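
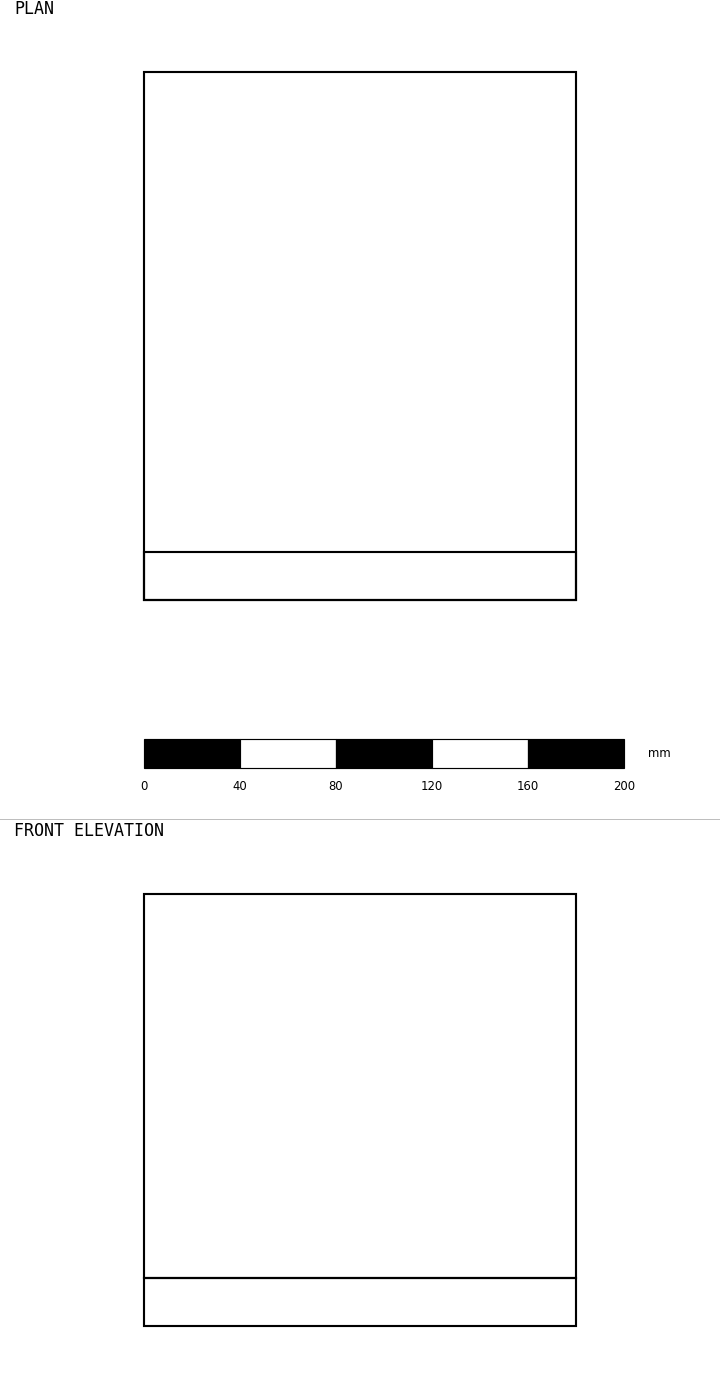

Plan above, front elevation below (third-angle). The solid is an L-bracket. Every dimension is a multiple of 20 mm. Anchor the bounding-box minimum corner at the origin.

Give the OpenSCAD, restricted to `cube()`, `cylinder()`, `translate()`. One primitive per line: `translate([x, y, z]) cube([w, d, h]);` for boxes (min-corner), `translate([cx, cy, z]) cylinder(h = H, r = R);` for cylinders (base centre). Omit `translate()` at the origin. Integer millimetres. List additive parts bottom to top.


cube([180, 220, 20]);
translate([0, 0, 20]) cube([180, 20, 160]);


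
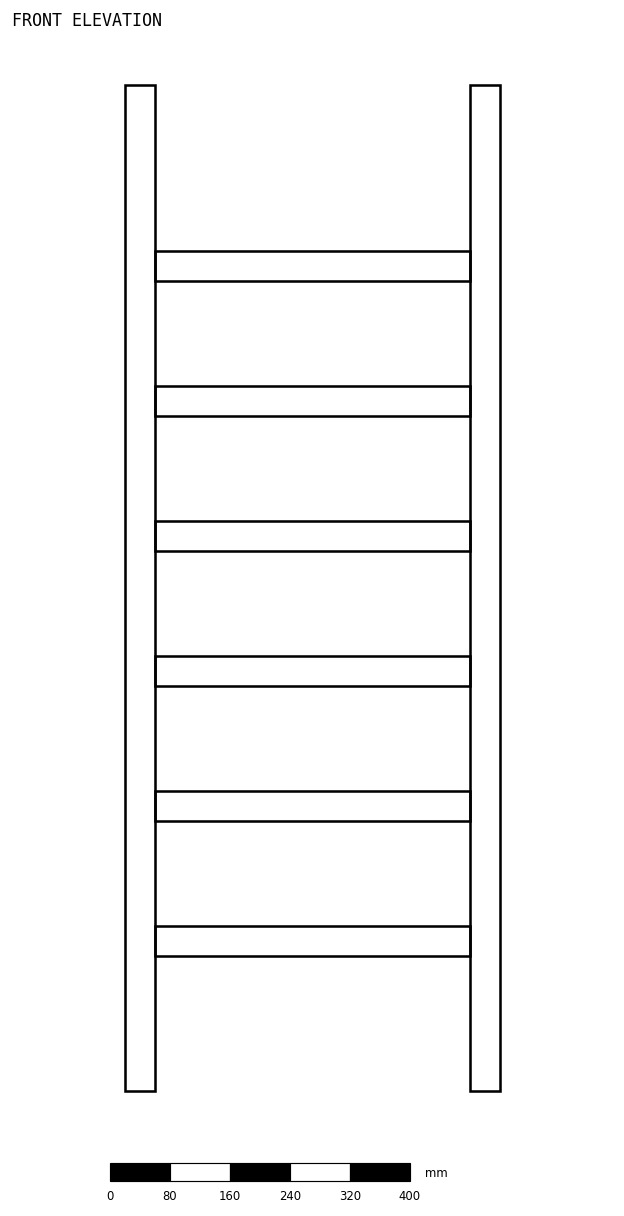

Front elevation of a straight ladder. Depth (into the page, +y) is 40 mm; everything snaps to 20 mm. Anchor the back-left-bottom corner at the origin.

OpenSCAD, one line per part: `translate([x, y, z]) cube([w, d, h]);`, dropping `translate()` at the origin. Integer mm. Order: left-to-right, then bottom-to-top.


cube([40, 40, 1340]);
translate([40, 0, 180]) cube([420, 40, 40]);
translate([40, 0, 360]) cube([420, 40, 40]);
translate([40, 0, 540]) cube([420, 40, 40]);
translate([40, 0, 720]) cube([420, 40, 40]);
translate([40, 0, 900]) cube([420, 40, 40]);
translate([40, 0, 1080]) cube([420, 40, 40]);
translate([460, 0, 0]) cube([40, 40, 1340]);


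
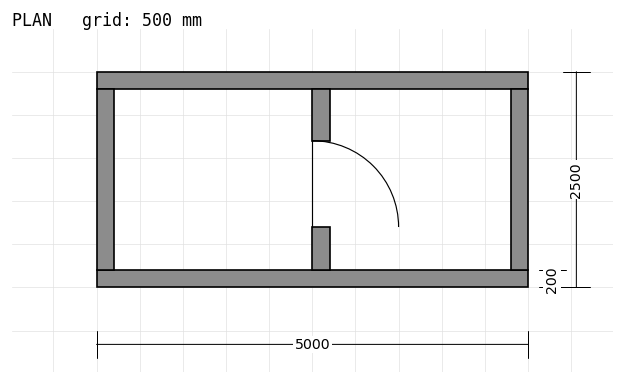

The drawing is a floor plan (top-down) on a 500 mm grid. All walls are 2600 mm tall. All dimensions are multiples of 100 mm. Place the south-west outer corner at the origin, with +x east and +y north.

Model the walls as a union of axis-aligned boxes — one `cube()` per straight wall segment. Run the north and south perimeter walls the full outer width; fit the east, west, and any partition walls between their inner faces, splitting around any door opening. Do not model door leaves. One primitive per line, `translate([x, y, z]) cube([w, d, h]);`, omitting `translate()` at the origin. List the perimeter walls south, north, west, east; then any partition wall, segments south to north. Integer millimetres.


cube([5000, 200, 2600]);
translate([0, 2300, 0]) cube([5000, 200, 2600]);
translate([0, 200, 0]) cube([200, 2100, 2600]);
translate([4800, 200, 0]) cube([200, 2100, 2600]);
translate([2500, 200, 0]) cube([200, 500, 2600]);
translate([2500, 1700, 0]) cube([200, 600, 2600]);


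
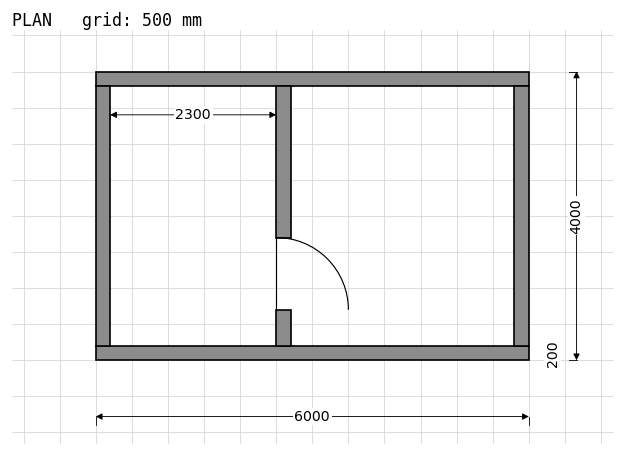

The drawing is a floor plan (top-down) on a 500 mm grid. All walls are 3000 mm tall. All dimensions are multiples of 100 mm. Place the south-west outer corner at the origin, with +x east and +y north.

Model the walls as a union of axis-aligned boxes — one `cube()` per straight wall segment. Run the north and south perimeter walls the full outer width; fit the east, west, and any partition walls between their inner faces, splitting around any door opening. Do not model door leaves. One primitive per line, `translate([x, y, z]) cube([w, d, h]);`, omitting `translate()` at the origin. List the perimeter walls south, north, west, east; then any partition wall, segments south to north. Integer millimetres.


cube([6000, 200, 3000]);
translate([0, 3800, 0]) cube([6000, 200, 3000]);
translate([0, 200, 0]) cube([200, 3600, 3000]);
translate([5800, 200, 0]) cube([200, 3600, 3000]);
translate([2500, 200, 0]) cube([200, 500, 3000]);
translate([2500, 1700, 0]) cube([200, 2100, 3000]);


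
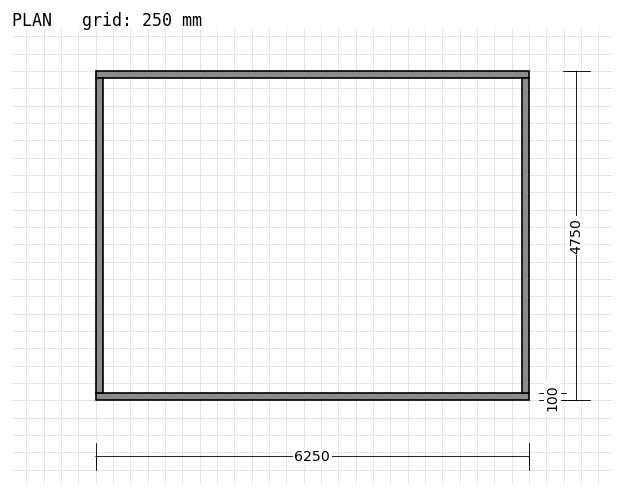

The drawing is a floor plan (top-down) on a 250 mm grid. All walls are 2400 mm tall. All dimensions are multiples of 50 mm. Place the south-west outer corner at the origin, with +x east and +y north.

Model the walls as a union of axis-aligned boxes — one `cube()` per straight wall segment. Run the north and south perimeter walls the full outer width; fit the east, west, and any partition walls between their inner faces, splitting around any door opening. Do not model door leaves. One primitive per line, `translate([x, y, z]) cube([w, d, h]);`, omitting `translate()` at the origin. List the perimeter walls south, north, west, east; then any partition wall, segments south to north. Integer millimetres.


cube([6250, 100, 2400]);
translate([0, 4650, 0]) cube([6250, 100, 2400]);
translate([0, 100, 0]) cube([100, 4550, 2400]);
translate([6150, 100, 0]) cube([100, 4550, 2400]);


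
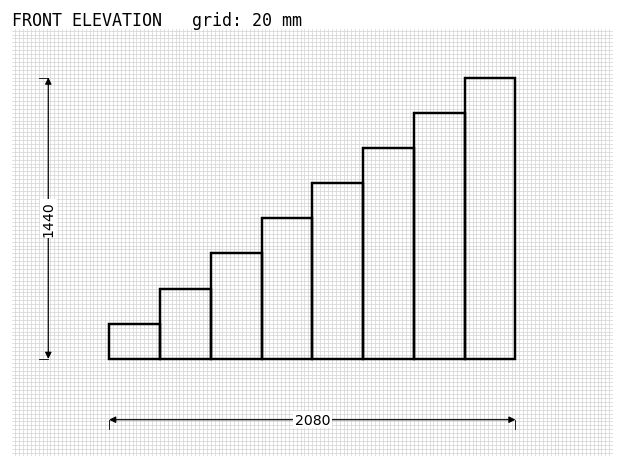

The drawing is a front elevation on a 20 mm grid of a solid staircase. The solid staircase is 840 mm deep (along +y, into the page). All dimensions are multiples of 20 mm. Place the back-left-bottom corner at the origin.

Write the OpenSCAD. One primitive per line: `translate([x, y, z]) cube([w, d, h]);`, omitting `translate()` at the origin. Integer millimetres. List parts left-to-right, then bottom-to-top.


cube([260, 840, 180]);
translate([260, 0, 0]) cube([260, 840, 360]);
translate([520, 0, 0]) cube([260, 840, 540]);
translate([780, 0, 0]) cube([260, 840, 720]);
translate([1040, 0, 0]) cube([260, 840, 900]);
translate([1300, 0, 0]) cube([260, 840, 1080]);
translate([1560, 0, 0]) cube([260, 840, 1260]);
translate([1820, 0, 0]) cube([260, 840, 1440]);


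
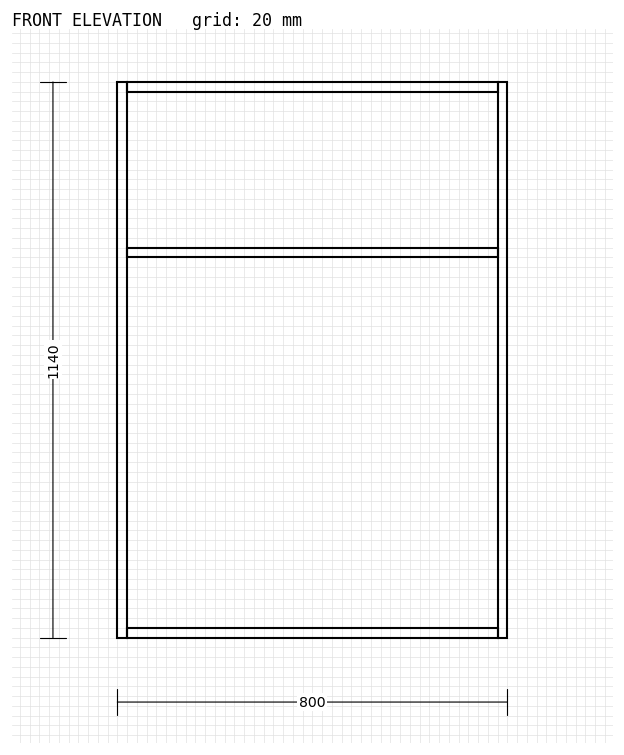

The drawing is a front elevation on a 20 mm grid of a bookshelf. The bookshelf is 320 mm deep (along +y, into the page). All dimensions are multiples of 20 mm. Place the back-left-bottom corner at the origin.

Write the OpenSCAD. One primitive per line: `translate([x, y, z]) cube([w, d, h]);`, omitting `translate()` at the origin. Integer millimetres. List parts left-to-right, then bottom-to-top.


cube([20, 320, 1140]);
translate([20, 0, 0]) cube([760, 320, 20]);
translate([20, 0, 780]) cube([760, 320, 20]);
translate([20, 0, 1120]) cube([760, 320, 20]);
translate([780, 0, 0]) cube([20, 320, 1140]);


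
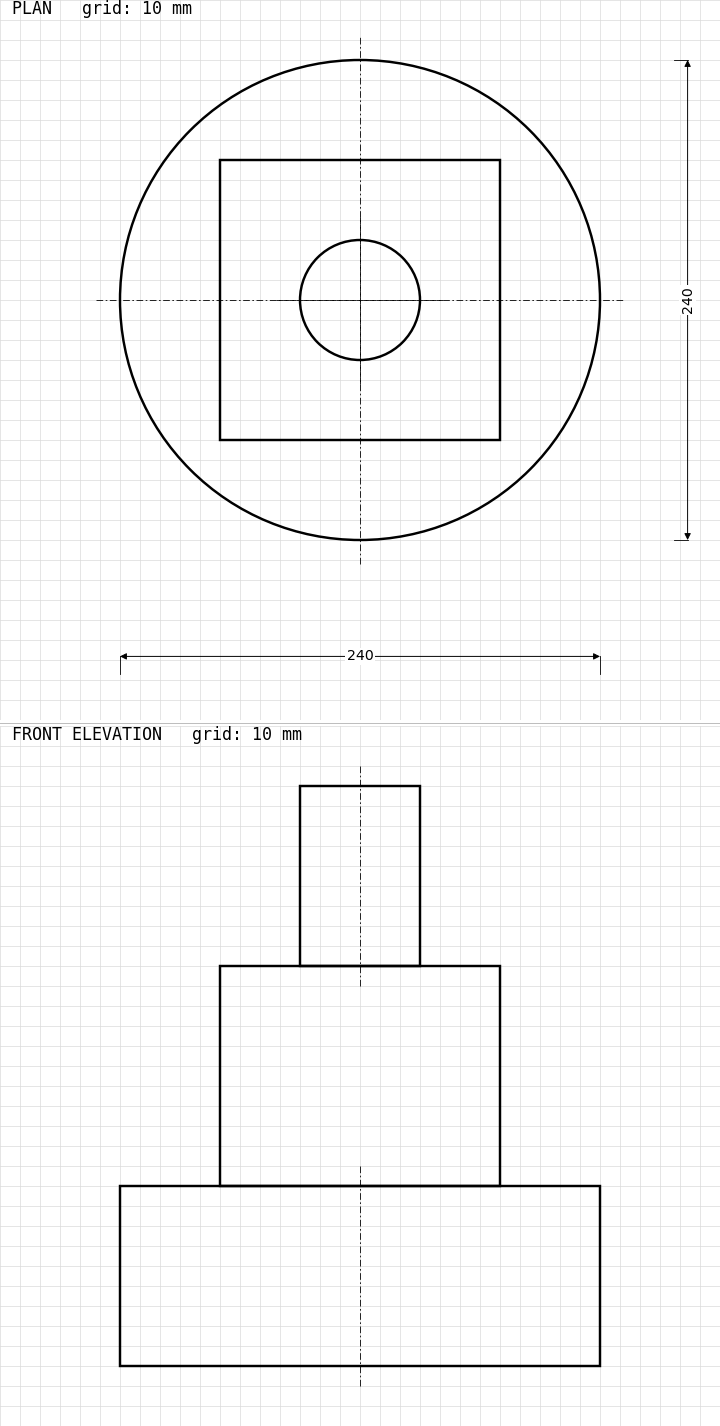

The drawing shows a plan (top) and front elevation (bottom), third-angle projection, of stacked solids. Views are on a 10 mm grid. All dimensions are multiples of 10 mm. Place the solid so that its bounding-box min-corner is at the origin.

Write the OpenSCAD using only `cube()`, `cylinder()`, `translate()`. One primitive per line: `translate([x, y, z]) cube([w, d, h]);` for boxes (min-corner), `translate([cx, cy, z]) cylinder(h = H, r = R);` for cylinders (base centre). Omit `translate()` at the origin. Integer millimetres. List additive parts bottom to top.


translate([120, 120, 0]) cylinder(h = 90, r = 120);
translate([50, 50, 90]) cube([140, 140, 110]);
translate([120, 120, 200]) cylinder(h = 90, r = 30);


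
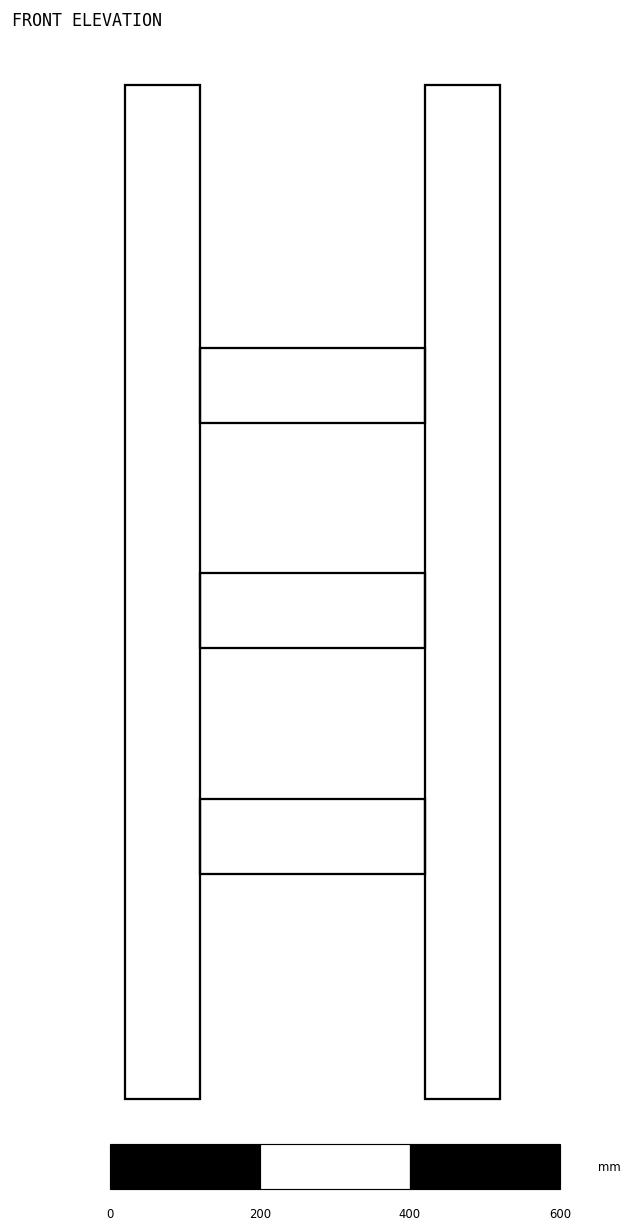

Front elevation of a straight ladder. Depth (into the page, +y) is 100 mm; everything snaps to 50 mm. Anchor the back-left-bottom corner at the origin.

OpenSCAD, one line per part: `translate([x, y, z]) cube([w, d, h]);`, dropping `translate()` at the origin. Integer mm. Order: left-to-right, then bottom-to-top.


cube([100, 100, 1350]);
translate([100, 0, 300]) cube([300, 100, 100]);
translate([100, 0, 600]) cube([300, 100, 100]);
translate([100, 0, 900]) cube([300, 100, 100]);
translate([400, 0, 0]) cube([100, 100, 1350]);


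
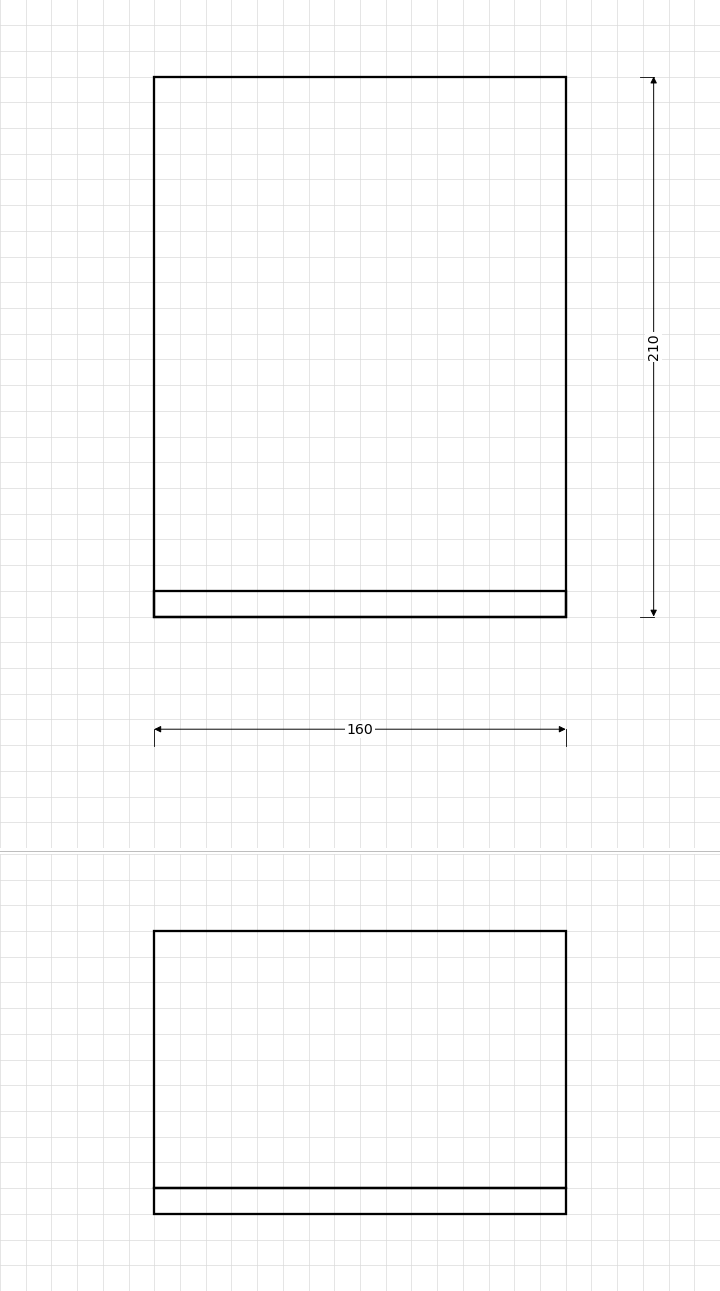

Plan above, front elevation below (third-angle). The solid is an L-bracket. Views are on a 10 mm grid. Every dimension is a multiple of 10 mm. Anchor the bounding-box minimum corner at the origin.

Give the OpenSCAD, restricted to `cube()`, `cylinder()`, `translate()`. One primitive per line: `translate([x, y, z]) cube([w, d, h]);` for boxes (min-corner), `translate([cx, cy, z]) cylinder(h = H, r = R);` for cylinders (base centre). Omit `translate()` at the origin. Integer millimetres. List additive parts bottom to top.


cube([160, 210, 10]);
translate([0, 0, 10]) cube([160, 10, 100]);


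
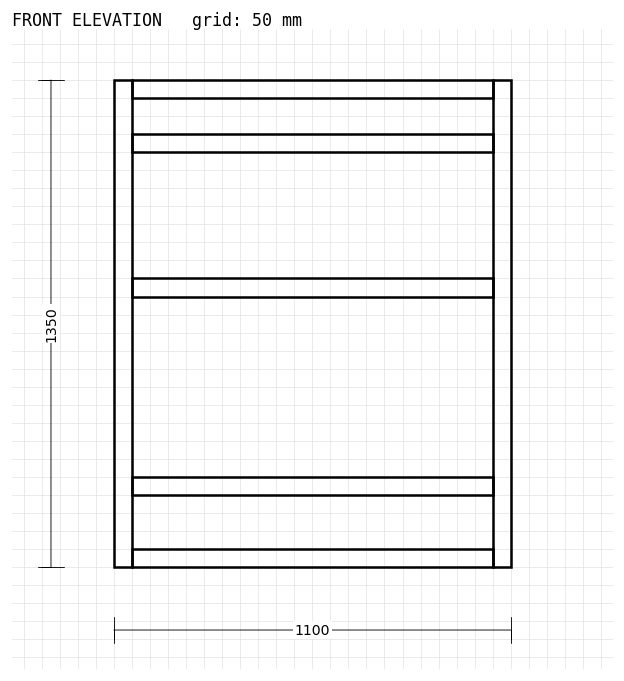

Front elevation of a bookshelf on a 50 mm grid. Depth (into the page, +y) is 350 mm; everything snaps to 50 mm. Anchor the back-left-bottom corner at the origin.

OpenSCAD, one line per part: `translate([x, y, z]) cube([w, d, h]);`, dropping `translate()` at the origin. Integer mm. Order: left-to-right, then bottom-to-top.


cube([50, 350, 1350]);
translate([50, 0, 0]) cube([1000, 350, 50]);
translate([50, 0, 200]) cube([1000, 350, 50]);
translate([50, 0, 750]) cube([1000, 350, 50]);
translate([50, 0, 1150]) cube([1000, 350, 50]);
translate([50, 0, 1300]) cube([1000, 350, 50]);
translate([1050, 0, 0]) cube([50, 350, 1350]);


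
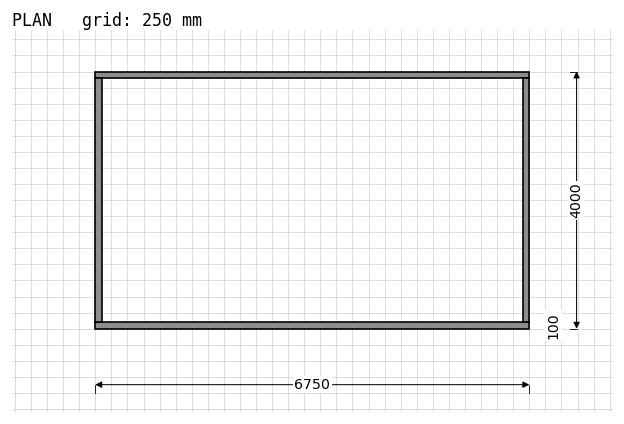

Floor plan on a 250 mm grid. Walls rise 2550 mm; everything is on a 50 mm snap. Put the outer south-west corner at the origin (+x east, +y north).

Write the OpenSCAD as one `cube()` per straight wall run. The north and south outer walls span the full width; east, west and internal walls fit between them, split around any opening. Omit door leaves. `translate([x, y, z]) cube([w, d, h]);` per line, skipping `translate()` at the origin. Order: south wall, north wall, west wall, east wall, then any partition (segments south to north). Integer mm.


cube([6750, 100, 2550]);
translate([0, 3900, 0]) cube([6750, 100, 2550]);
translate([0, 100, 0]) cube([100, 3800, 2550]);
translate([6650, 100, 0]) cube([100, 3800, 2550]);


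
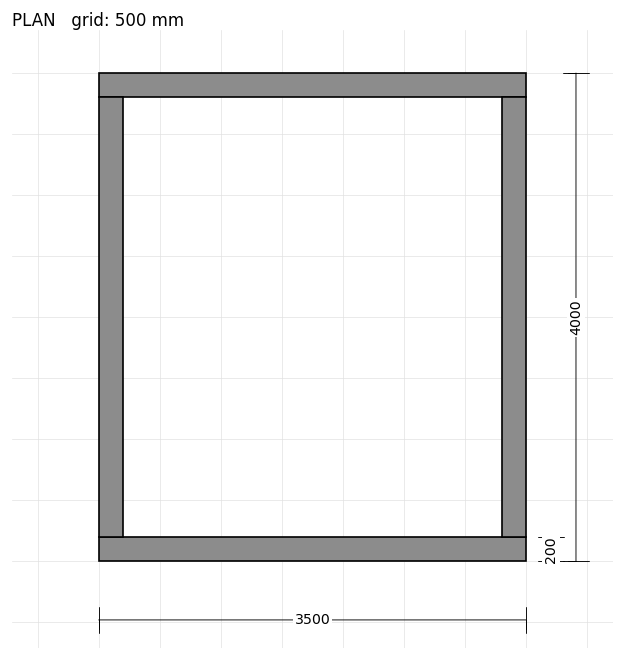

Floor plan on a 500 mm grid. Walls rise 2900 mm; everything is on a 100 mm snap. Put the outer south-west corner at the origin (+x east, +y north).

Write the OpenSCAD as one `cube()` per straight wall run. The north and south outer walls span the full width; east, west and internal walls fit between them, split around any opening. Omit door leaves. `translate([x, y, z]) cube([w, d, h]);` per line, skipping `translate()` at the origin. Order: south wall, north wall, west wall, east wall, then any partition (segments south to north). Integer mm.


cube([3500, 200, 2900]);
translate([0, 3800, 0]) cube([3500, 200, 2900]);
translate([0, 200, 0]) cube([200, 3600, 2900]);
translate([3300, 200, 0]) cube([200, 3600, 2900]);


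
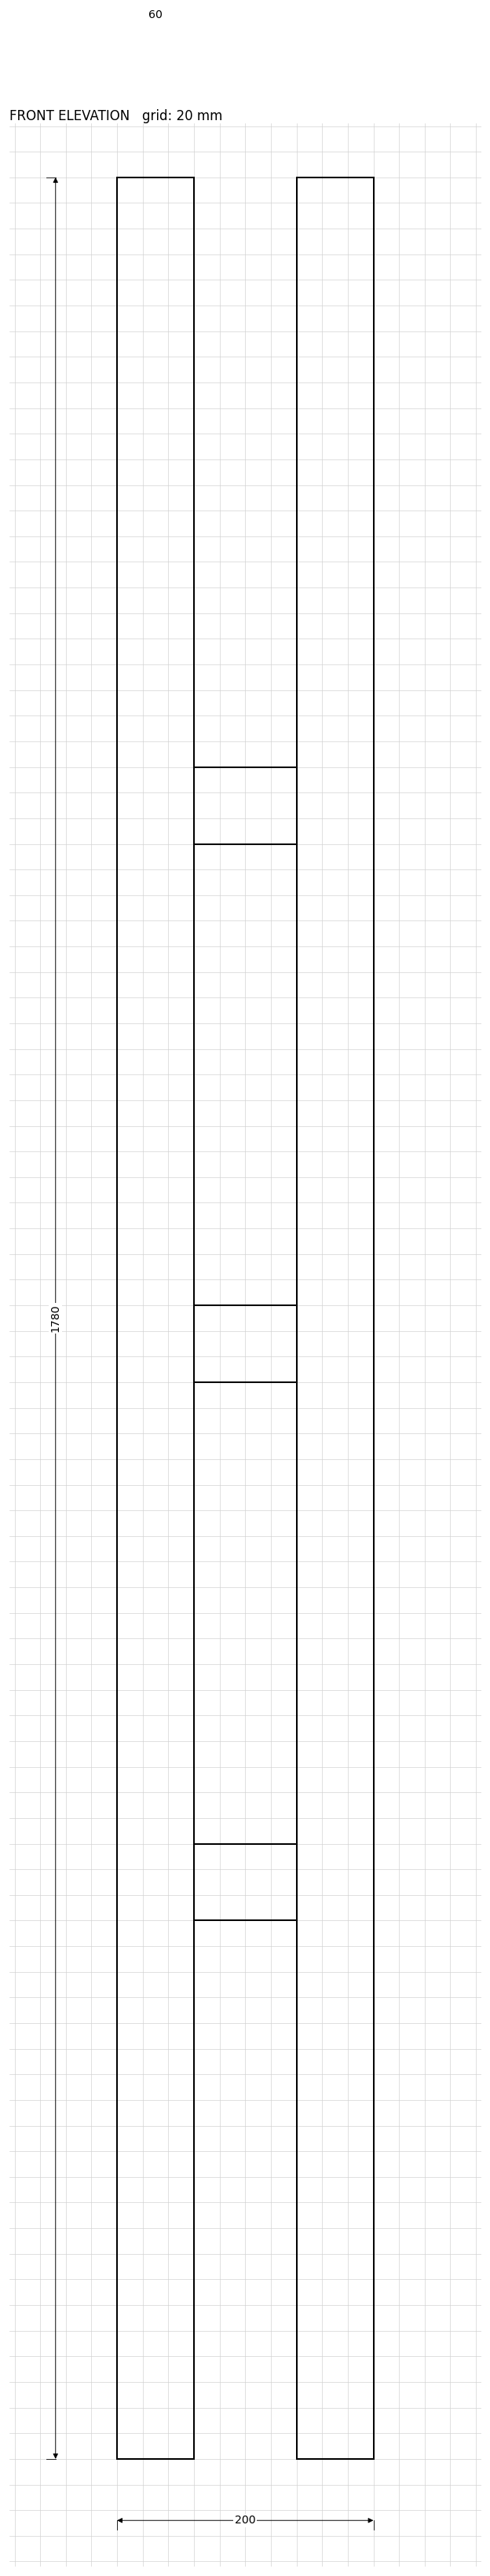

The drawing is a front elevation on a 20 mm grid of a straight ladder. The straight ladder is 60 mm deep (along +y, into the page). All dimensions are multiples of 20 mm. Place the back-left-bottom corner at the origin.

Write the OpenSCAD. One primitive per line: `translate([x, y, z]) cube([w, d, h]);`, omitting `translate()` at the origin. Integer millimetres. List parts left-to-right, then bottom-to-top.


cube([60, 60, 1780]);
translate([60, 0, 420]) cube([80, 60, 60]);
translate([60, 0, 840]) cube([80, 60, 60]);
translate([60, 0, 1260]) cube([80, 60, 60]);
translate([140, 0, 0]) cube([60, 60, 1780]);


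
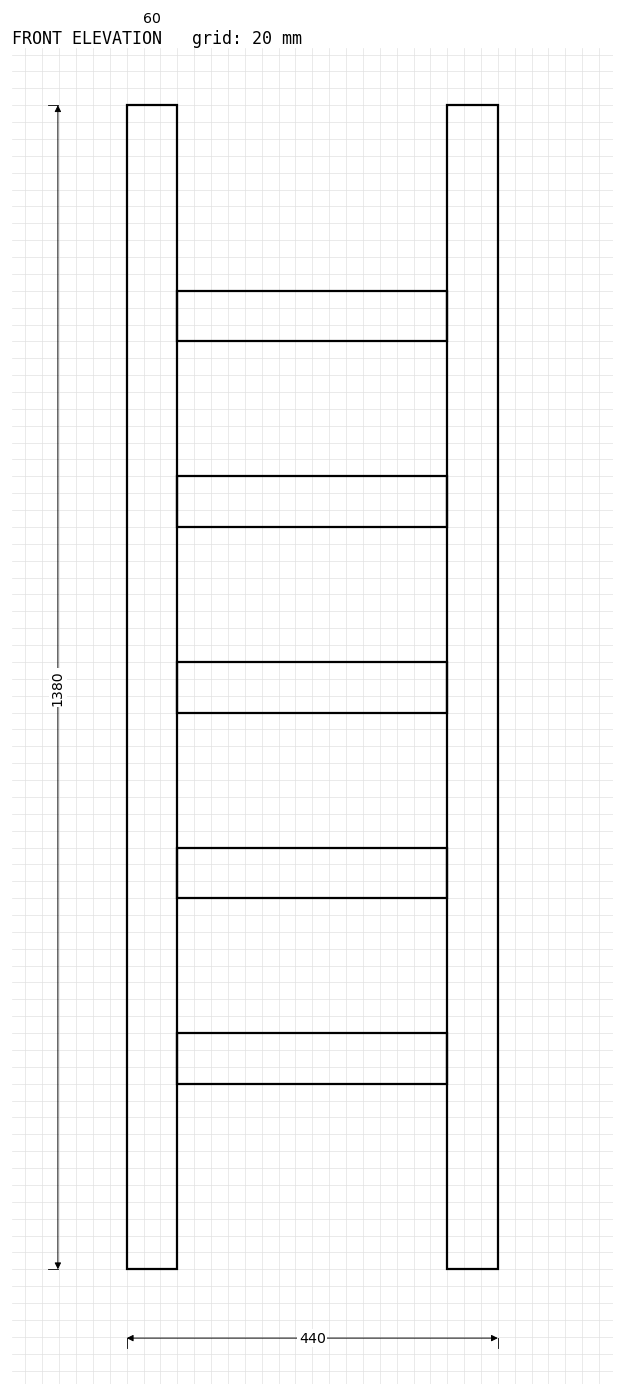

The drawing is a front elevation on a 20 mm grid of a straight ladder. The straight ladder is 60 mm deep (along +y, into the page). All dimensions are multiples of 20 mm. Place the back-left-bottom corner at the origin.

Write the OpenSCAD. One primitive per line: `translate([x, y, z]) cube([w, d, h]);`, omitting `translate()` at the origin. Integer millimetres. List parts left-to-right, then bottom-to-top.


cube([60, 60, 1380]);
translate([60, 0, 220]) cube([320, 60, 60]);
translate([60, 0, 440]) cube([320, 60, 60]);
translate([60, 0, 660]) cube([320, 60, 60]);
translate([60, 0, 880]) cube([320, 60, 60]);
translate([60, 0, 1100]) cube([320, 60, 60]);
translate([380, 0, 0]) cube([60, 60, 1380]);


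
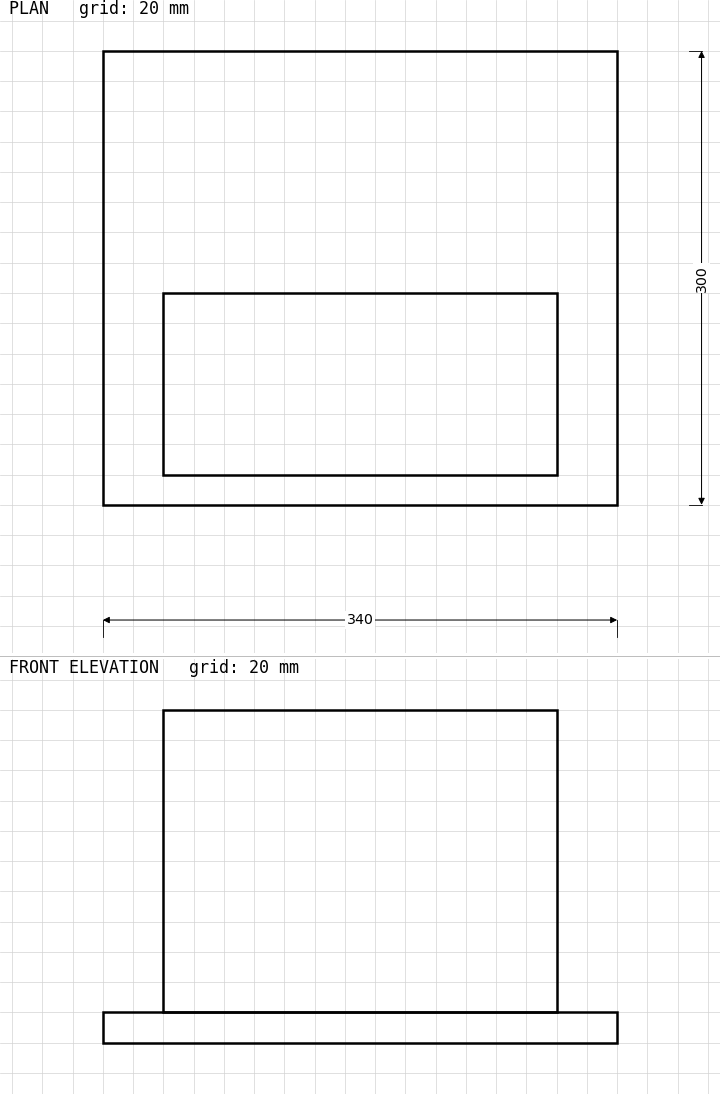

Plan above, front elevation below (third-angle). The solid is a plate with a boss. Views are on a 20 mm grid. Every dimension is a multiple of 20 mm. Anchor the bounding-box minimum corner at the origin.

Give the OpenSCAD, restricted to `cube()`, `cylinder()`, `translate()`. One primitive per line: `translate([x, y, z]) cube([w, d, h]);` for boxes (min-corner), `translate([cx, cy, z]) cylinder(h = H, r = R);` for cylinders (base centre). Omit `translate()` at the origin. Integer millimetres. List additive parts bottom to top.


cube([340, 300, 20]);
translate([40, 20, 20]) cube([260, 120, 200]);


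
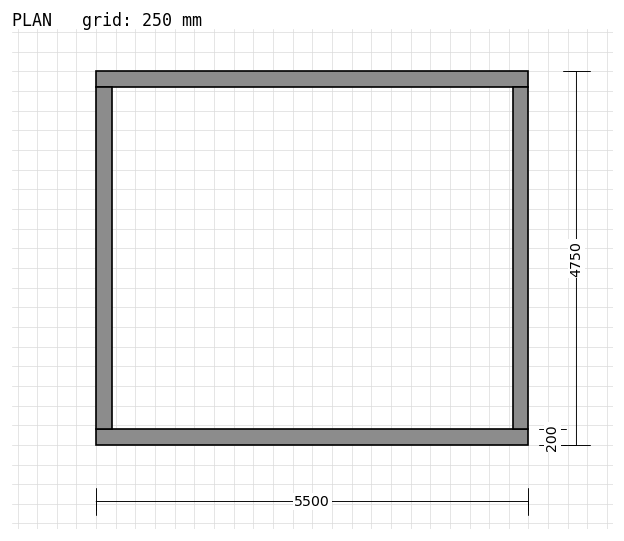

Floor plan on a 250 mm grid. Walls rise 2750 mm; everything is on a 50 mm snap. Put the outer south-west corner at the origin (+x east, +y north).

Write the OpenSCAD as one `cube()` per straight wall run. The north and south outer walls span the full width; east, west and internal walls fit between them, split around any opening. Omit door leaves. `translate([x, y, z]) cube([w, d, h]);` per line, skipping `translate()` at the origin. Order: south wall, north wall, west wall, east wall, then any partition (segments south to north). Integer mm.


cube([5500, 200, 2750]);
translate([0, 4550, 0]) cube([5500, 200, 2750]);
translate([0, 200, 0]) cube([200, 4350, 2750]);
translate([5300, 200, 0]) cube([200, 4350, 2750]);


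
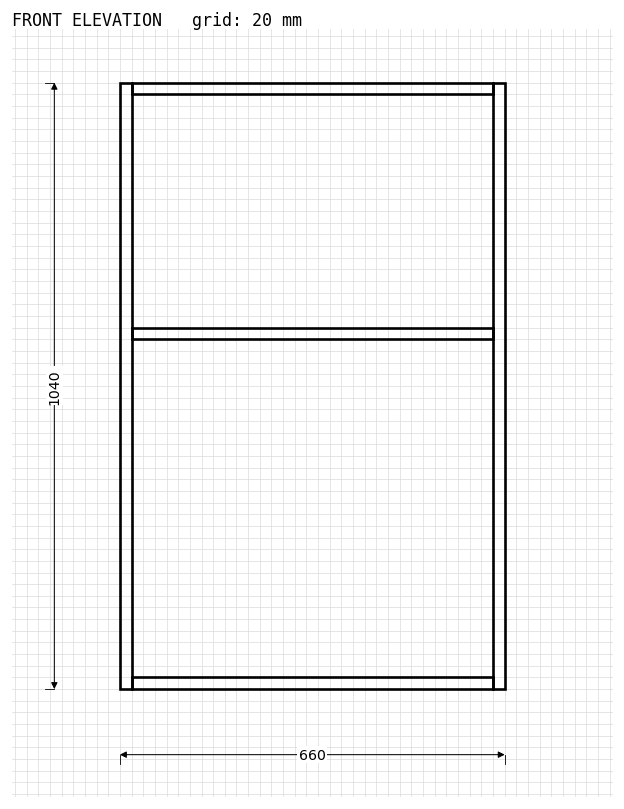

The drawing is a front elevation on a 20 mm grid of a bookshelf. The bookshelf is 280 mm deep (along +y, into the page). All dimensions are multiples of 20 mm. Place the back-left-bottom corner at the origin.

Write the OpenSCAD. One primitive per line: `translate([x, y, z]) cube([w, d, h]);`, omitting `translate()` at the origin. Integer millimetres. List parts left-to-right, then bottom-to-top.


cube([20, 280, 1040]);
translate([20, 0, 0]) cube([620, 280, 20]);
translate([20, 0, 600]) cube([620, 280, 20]);
translate([20, 0, 1020]) cube([620, 280, 20]);
translate([640, 0, 0]) cube([20, 280, 1040]);


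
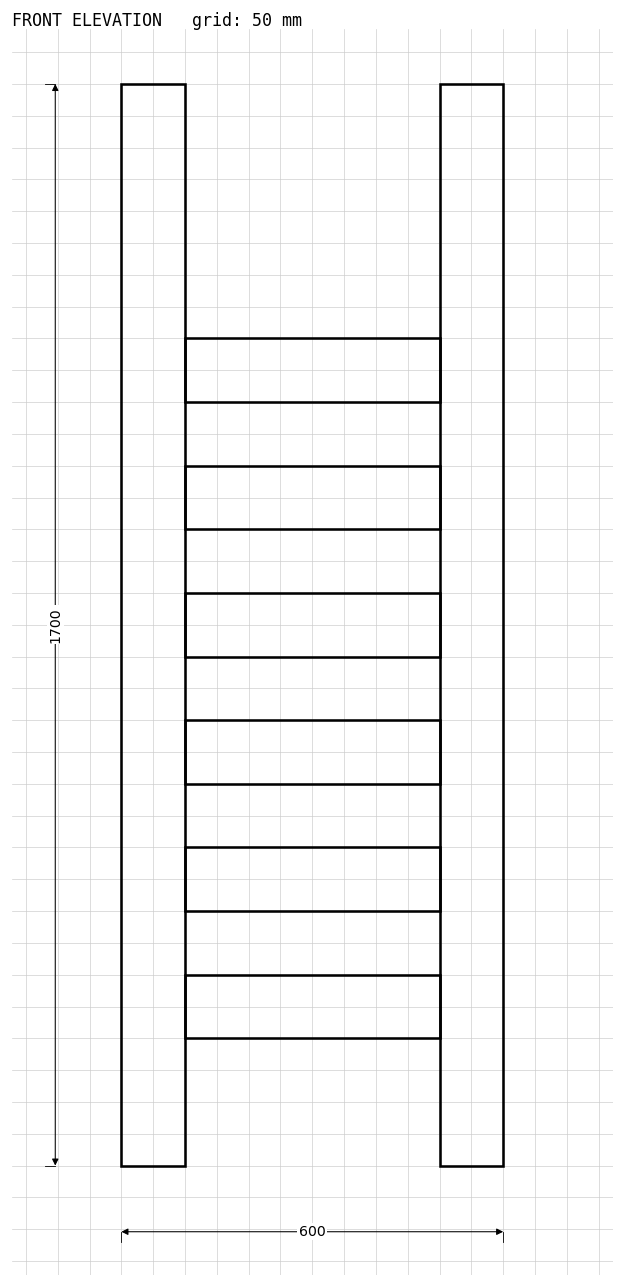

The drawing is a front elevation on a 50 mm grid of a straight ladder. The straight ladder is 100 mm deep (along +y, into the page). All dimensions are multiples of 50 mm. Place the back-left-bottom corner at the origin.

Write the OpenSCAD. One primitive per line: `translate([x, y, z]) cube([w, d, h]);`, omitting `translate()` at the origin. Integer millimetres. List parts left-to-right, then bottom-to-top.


cube([100, 100, 1700]);
translate([100, 0, 200]) cube([400, 100, 100]);
translate([100, 0, 400]) cube([400, 100, 100]);
translate([100, 0, 600]) cube([400, 100, 100]);
translate([100, 0, 800]) cube([400, 100, 100]);
translate([100, 0, 1000]) cube([400, 100, 100]);
translate([100, 0, 1200]) cube([400, 100, 100]);
translate([500, 0, 0]) cube([100, 100, 1700]);


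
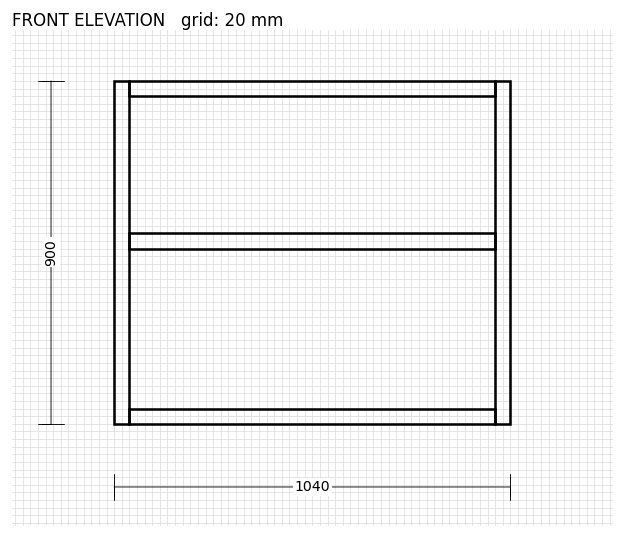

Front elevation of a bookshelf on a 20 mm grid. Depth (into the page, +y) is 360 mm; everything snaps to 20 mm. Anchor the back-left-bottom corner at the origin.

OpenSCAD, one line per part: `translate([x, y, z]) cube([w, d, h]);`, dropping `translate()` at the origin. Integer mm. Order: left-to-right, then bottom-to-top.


cube([40, 360, 900]);
translate([40, 0, 0]) cube([960, 360, 40]);
translate([40, 0, 460]) cube([960, 360, 40]);
translate([40, 0, 860]) cube([960, 360, 40]);
translate([1000, 0, 0]) cube([40, 360, 900]);


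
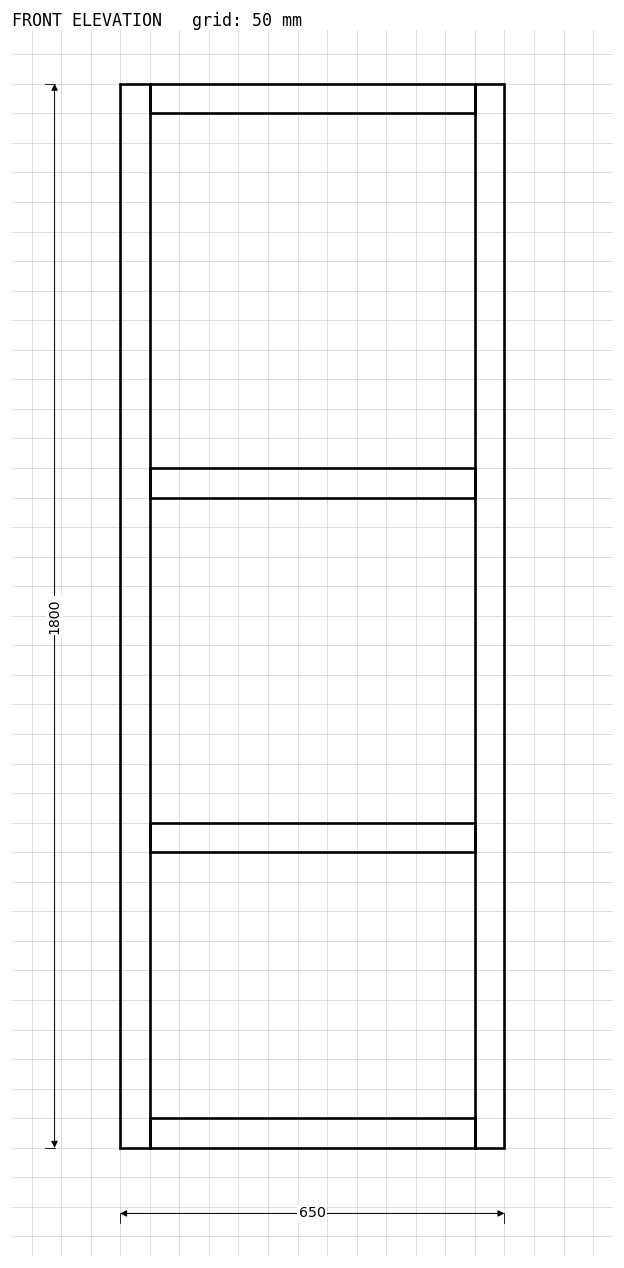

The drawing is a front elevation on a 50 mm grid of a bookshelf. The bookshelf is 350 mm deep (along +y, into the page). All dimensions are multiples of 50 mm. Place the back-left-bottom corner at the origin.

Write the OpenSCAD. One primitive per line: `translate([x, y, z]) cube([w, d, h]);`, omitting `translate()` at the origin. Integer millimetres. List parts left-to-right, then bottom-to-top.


cube([50, 350, 1800]);
translate([50, 0, 0]) cube([550, 350, 50]);
translate([50, 0, 500]) cube([550, 350, 50]);
translate([50, 0, 1100]) cube([550, 350, 50]);
translate([50, 0, 1750]) cube([550, 350, 50]);
translate([600, 0, 0]) cube([50, 350, 1800]);


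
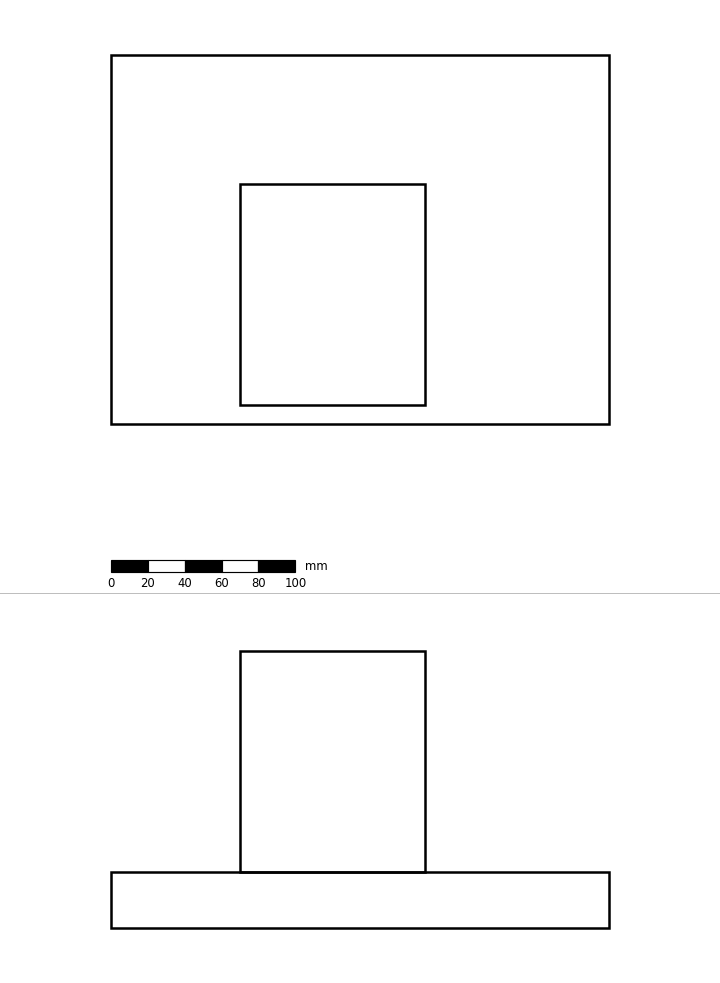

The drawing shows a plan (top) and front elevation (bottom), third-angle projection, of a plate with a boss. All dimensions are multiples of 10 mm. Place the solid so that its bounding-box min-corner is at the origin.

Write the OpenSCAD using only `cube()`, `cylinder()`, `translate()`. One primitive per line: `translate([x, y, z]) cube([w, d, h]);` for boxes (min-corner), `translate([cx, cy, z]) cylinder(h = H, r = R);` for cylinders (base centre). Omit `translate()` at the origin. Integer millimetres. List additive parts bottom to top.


cube([270, 200, 30]);
translate([70, 10, 30]) cube([100, 120, 120]);


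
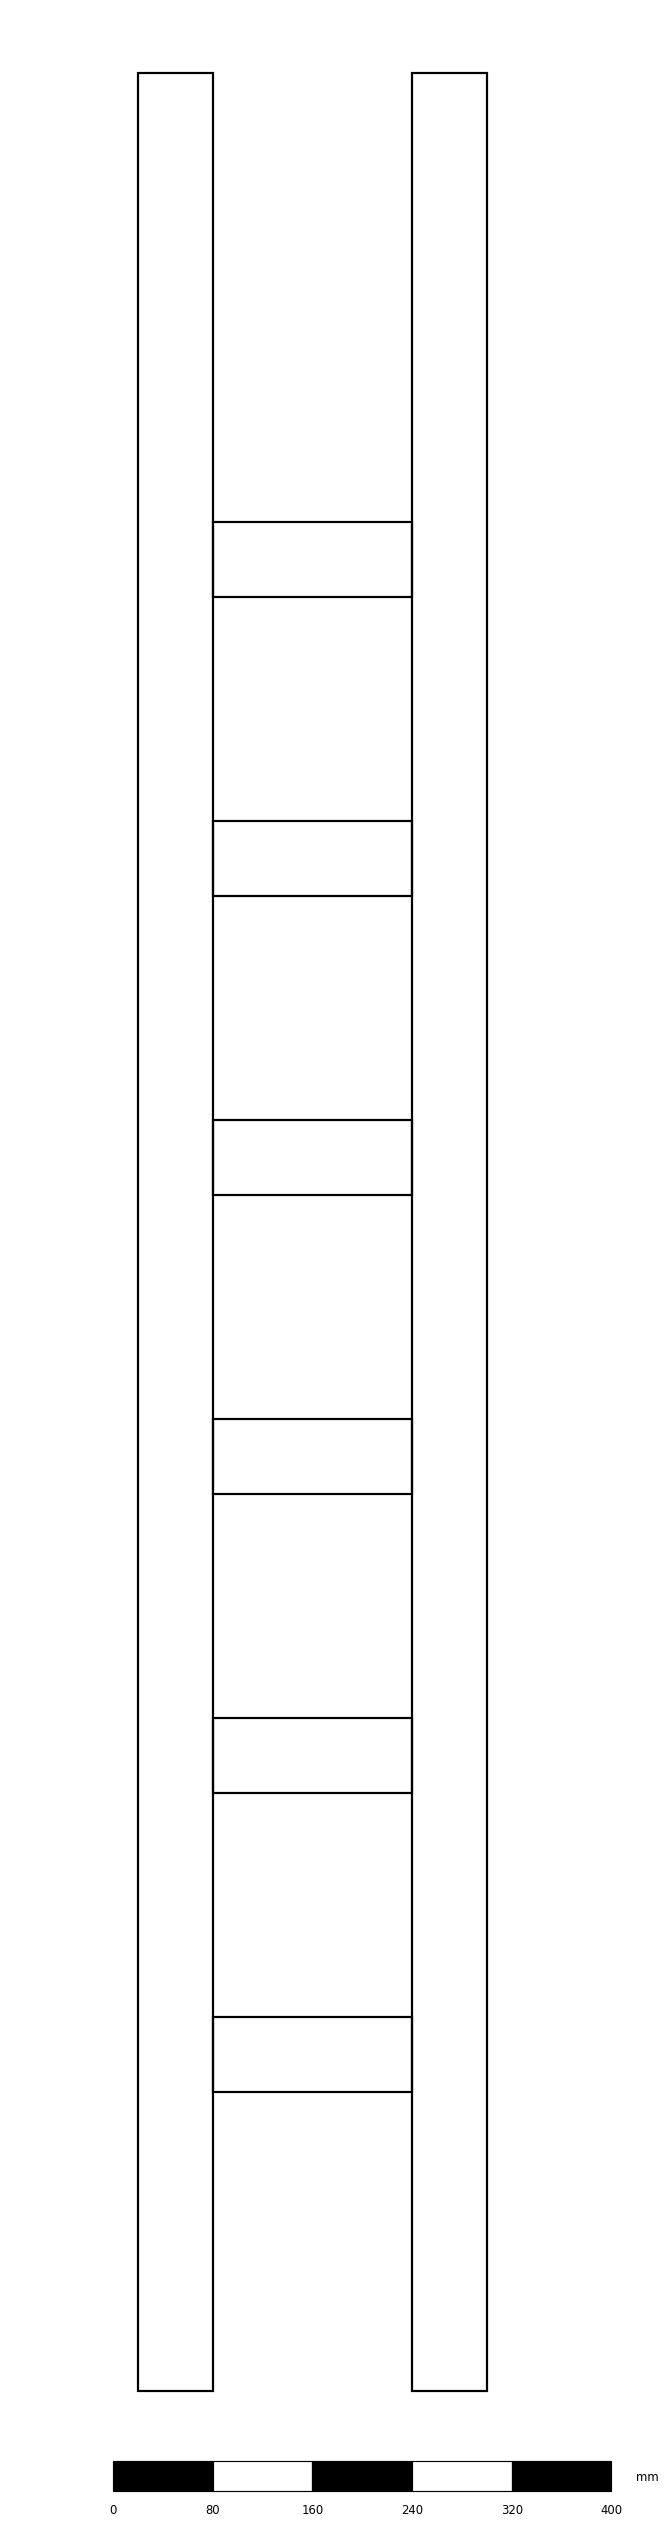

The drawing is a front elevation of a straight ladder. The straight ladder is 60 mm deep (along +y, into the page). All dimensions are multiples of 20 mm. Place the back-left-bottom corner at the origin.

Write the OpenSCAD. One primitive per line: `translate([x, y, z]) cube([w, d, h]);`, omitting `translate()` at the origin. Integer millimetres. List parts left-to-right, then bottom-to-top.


cube([60, 60, 1860]);
translate([60, 0, 240]) cube([160, 60, 60]);
translate([60, 0, 480]) cube([160, 60, 60]);
translate([60, 0, 720]) cube([160, 60, 60]);
translate([60, 0, 960]) cube([160, 60, 60]);
translate([60, 0, 1200]) cube([160, 60, 60]);
translate([60, 0, 1440]) cube([160, 60, 60]);
translate([220, 0, 0]) cube([60, 60, 1860]);


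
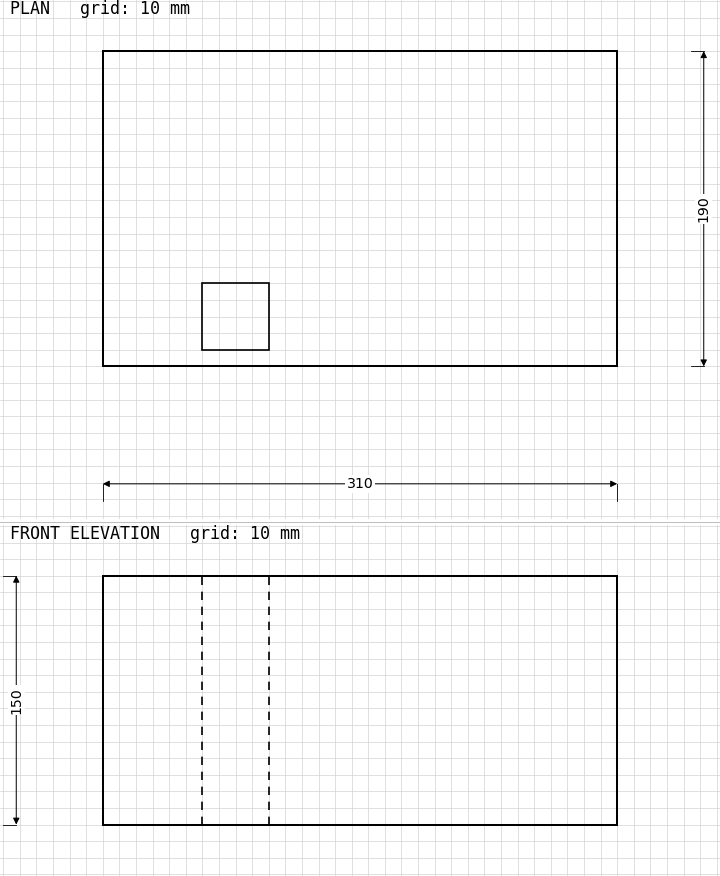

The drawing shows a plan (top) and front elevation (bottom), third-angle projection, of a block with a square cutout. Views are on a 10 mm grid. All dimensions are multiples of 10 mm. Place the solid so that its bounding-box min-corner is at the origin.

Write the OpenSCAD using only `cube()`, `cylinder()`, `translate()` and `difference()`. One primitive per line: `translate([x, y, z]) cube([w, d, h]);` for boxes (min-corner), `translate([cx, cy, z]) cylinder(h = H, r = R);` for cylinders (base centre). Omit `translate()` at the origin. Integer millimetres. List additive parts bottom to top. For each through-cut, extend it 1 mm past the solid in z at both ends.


difference() {
  cube([310, 190, 150]);
  translate([60, 10, -1]) cube([40, 40, 152]);
}


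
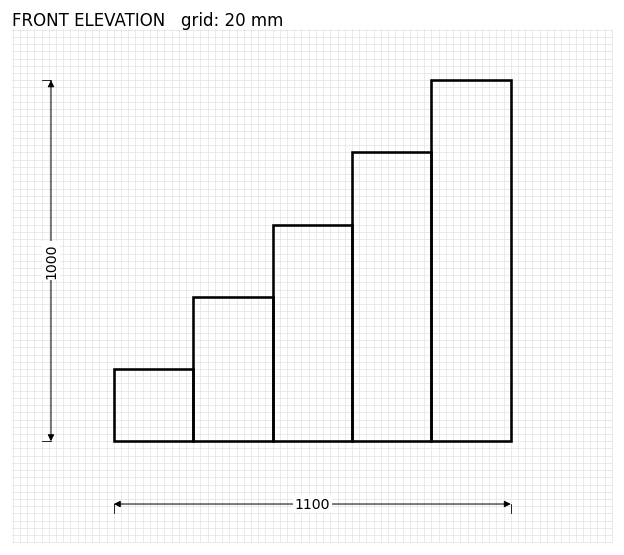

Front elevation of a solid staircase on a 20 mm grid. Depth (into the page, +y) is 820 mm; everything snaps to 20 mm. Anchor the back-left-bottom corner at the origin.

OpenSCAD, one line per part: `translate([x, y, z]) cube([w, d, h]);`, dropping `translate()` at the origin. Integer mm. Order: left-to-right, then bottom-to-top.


cube([220, 820, 200]);
translate([220, 0, 0]) cube([220, 820, 400]);
translate([440, 0, 0]) cube([220, 820, 600]);
translate([660, 0, 0]) cube([220, 820, 800]);
translate([880, 0, 0]) cube([220, 820, 1000]);


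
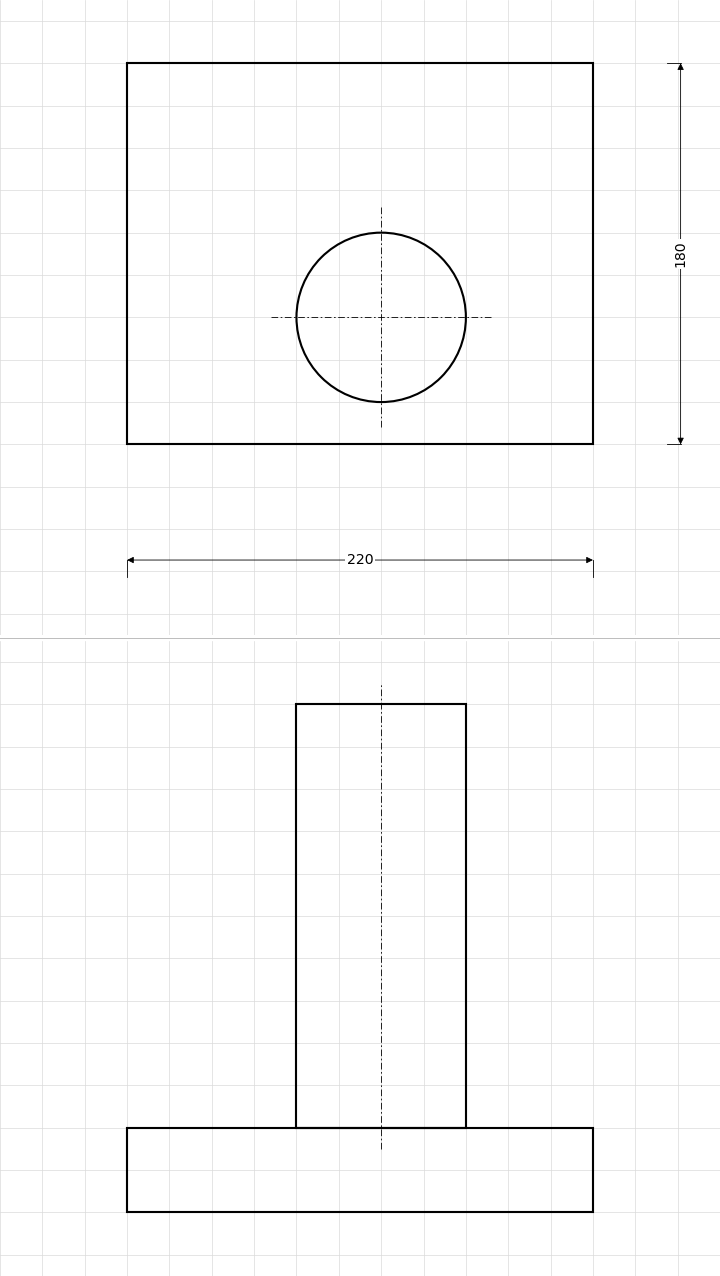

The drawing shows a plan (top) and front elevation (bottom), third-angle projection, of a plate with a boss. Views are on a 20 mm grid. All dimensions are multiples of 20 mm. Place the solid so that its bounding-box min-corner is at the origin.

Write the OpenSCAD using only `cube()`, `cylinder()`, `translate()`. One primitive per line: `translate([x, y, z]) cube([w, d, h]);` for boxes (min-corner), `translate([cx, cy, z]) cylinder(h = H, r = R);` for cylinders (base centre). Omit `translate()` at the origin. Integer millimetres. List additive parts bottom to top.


cube([220, 180, 40]);
translate([120, 60, 40]) cylinder(h = 200, r = 40);


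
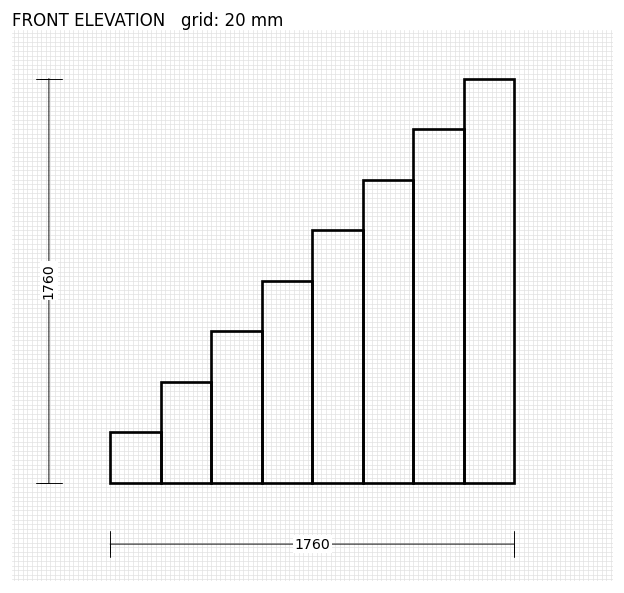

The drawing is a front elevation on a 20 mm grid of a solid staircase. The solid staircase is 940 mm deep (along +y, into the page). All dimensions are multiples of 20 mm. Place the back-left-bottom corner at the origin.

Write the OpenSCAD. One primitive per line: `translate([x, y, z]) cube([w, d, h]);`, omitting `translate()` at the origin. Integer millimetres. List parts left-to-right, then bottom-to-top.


cube([220, 940, 220]);
translate([220, 0, 0]) cube([220, 940, 440]);
translate([440, 0, 0]) cube([220, 940, 660]);
translate([660, 0, 0]) cube([220, 940, 880]);
translate([880, 0, 0]) cube([220, 940, 1100]);
translate([1100, 0, 0]) cube([220, 940, 1320]);
translate([1320, 0, 0]) cube([220, 940, 1540]);
translate([1540, 0, 0]) cube([220, 940, 1760]);


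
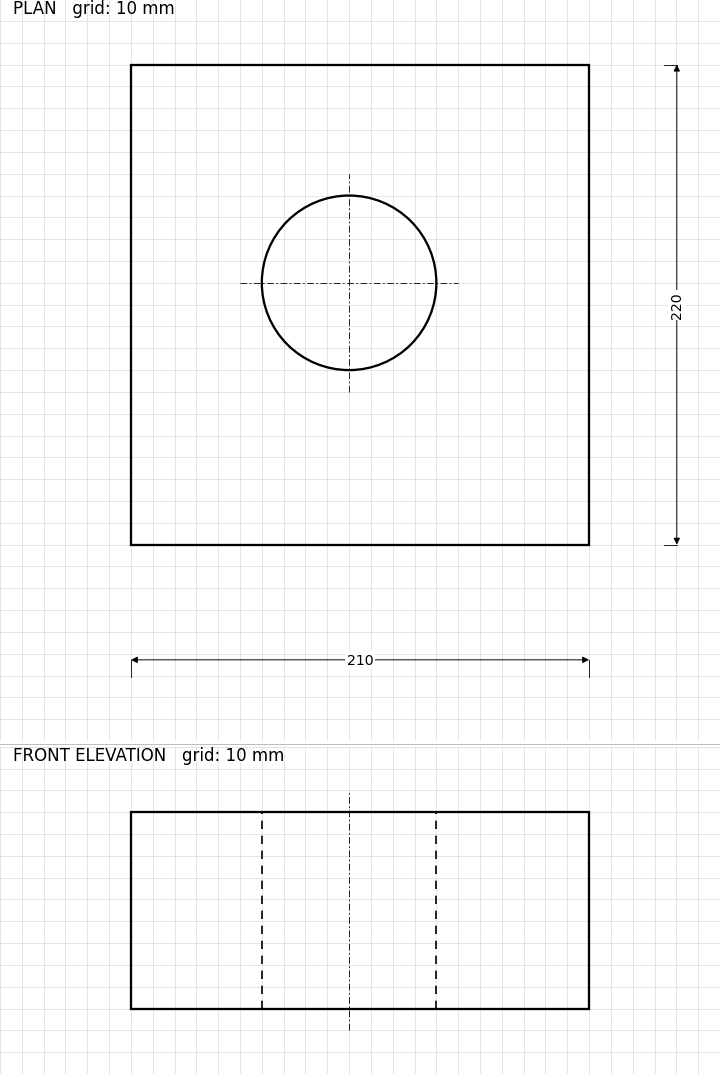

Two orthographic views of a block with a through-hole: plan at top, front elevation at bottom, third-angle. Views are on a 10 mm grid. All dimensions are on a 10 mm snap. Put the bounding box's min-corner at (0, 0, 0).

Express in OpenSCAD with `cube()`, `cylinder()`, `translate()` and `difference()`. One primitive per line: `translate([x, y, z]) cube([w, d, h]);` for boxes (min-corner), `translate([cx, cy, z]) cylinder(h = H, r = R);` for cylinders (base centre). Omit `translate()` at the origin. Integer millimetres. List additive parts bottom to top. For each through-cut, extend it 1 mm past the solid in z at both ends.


difference() {
  cube([210, 220, 90]);
  translate([100, 120, -1]) cylinder(h = 92, r = 40);
}


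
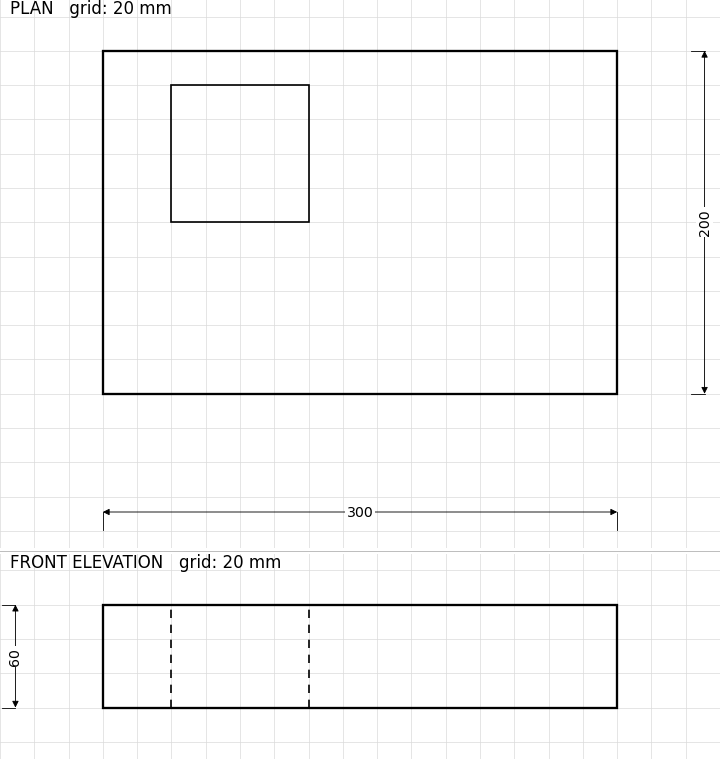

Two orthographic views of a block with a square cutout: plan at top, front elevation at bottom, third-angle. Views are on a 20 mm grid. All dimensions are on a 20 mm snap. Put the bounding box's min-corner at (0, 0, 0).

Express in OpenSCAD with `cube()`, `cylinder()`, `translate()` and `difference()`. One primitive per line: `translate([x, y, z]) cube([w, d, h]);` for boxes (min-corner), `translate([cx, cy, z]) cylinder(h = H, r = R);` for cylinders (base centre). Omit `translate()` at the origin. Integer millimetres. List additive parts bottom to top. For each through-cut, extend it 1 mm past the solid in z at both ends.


difference() {
  cube([300, 200, 60]);
  translate([40, 100, -1]) cube([80, 80, 62]);
}


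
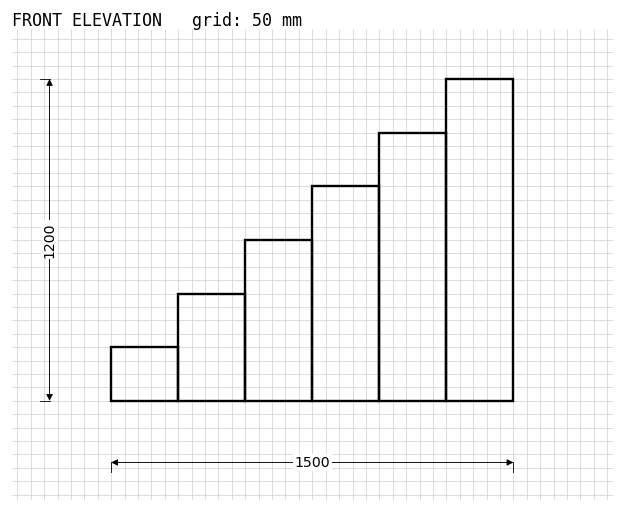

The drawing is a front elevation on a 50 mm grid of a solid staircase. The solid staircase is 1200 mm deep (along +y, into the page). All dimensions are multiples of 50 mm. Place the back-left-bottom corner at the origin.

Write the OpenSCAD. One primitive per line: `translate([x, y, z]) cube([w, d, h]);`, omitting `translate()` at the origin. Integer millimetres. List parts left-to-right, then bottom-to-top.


cube([250, 1200, 200]);
translate([250, 0, 0]) cube([250, 1200, 400]);
translate([500, 0, 0]) cube([250, 1200, 600]);
translate([750, 0, 0]) cube([250, 1200, 800]);
translate([1000, 0, 0]) cube([250, 1200, 1000]);
translate([1250, 0, 0]) cube([250, 1200, 1200]);


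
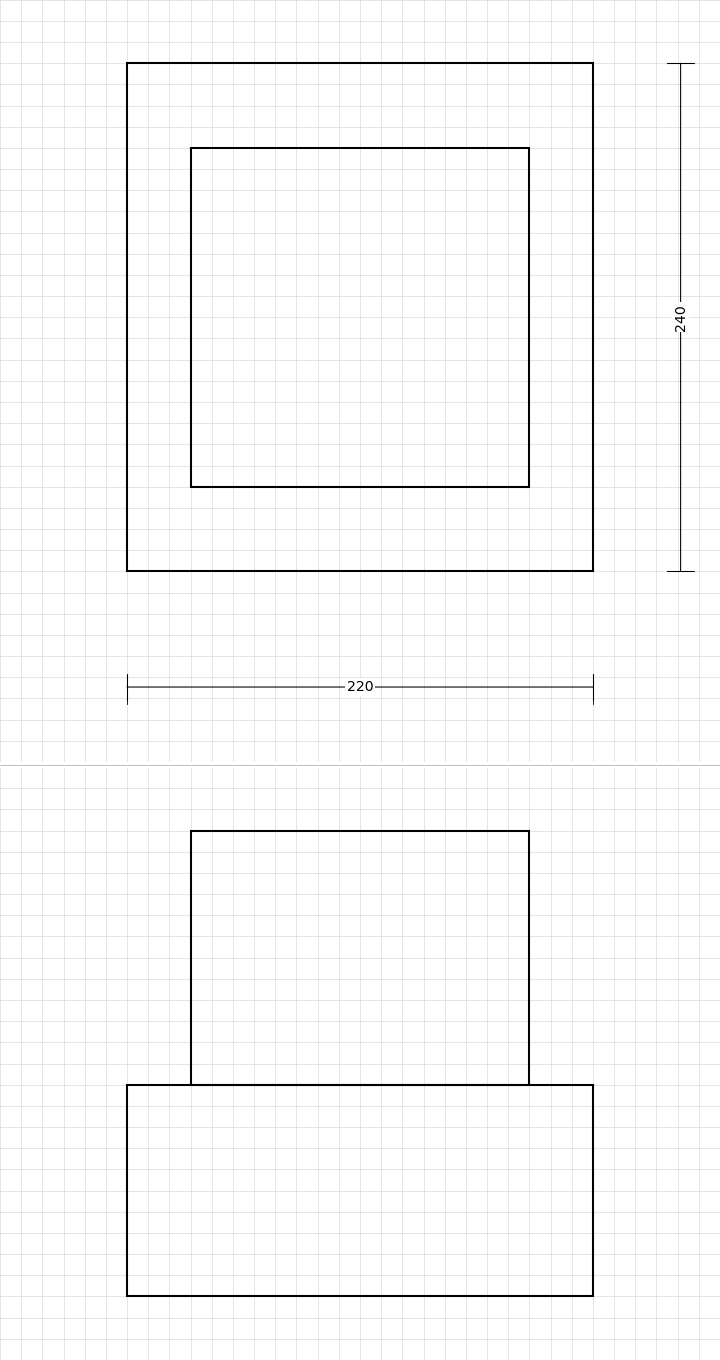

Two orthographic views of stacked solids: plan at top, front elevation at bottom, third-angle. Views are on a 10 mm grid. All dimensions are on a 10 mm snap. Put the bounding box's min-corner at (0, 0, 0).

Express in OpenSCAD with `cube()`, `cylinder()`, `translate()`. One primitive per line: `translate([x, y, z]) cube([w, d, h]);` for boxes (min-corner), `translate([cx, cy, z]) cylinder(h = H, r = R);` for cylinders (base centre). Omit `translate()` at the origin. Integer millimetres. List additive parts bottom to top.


cube([220, 240, 100]);
translate([30, 40, 100]) cube([160, 160, 120]);


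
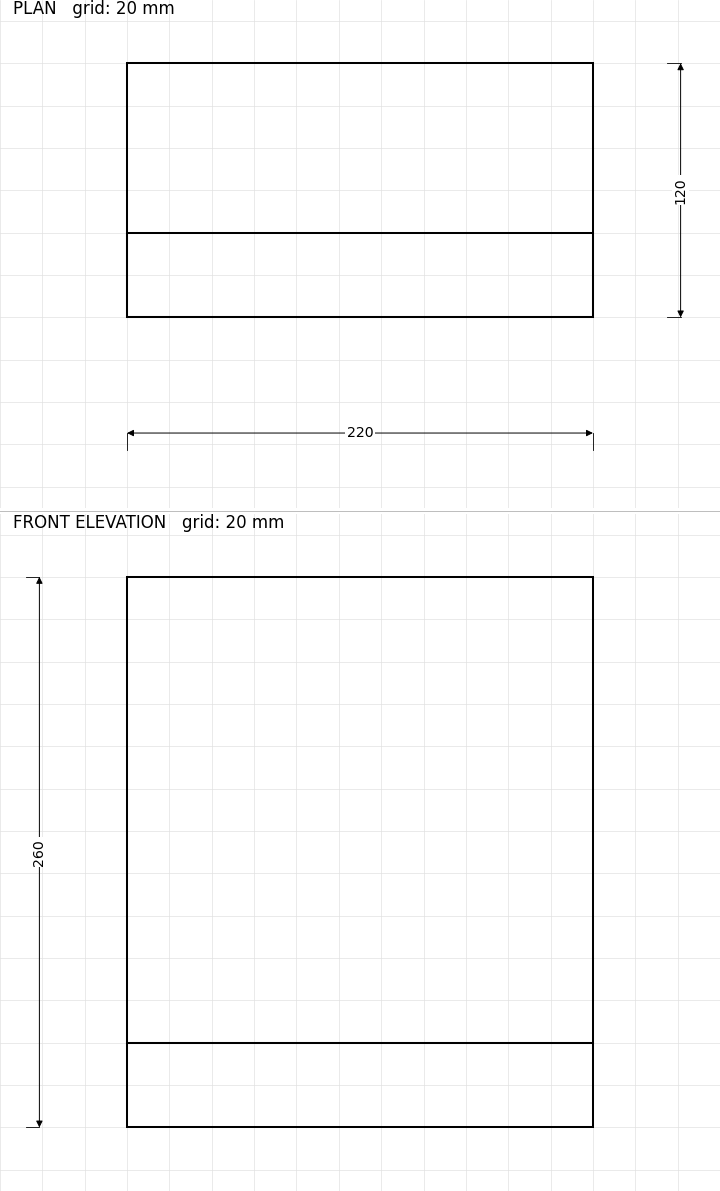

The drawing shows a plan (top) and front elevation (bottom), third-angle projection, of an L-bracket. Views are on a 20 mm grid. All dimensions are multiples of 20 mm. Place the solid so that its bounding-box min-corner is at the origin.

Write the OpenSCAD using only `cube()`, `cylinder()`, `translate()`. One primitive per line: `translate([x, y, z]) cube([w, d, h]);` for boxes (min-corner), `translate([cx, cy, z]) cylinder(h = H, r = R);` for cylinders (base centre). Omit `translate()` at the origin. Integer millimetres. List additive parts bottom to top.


cube([220, 120, 40]);
translate([0, 0, 40]) cube([220, 40, 220]);


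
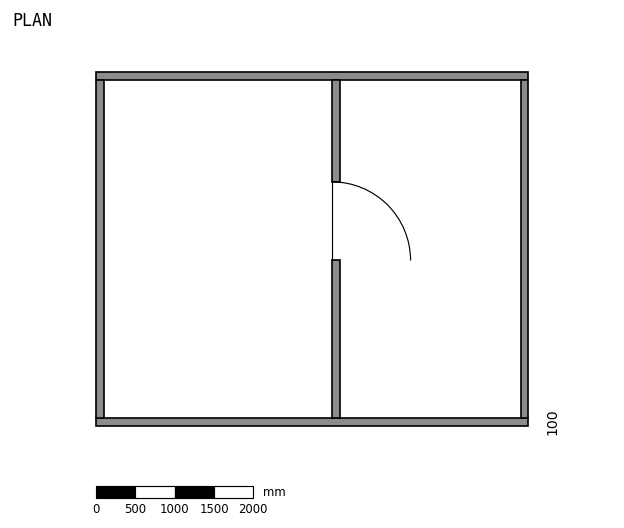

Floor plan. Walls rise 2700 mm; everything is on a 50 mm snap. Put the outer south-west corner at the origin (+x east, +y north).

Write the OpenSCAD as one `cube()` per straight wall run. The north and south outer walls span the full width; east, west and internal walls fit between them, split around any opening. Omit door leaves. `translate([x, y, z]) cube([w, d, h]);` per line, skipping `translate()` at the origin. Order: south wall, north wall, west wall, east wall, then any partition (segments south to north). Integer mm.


cube([5500, 100, 2700]);
translate([0, 4400, 0]) cube([5500, 100, 2700]);
translate([0, 100, 0]) cube([100, 4300, 2700]);
translate([5400, 100, 0]) cube([100, 4300, 2700]);
translate([3000, 100, 0]) cube([100, 2000, 2700]);
translate([3000, 3100, 0]) cube([100, 1300, 2700]);


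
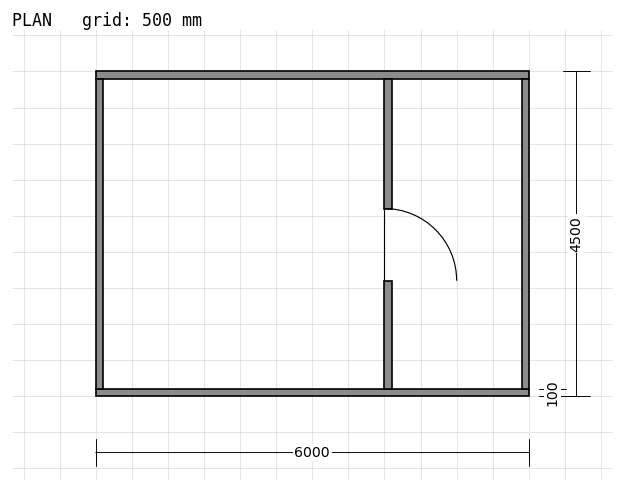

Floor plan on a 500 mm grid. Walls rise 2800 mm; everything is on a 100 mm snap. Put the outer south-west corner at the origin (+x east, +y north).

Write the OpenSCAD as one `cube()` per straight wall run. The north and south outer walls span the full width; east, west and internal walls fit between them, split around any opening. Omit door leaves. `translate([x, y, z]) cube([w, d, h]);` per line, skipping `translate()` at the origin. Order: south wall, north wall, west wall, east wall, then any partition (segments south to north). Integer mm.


cube([6000, 100, 2800]);
translate([0, 4400, 0]) cube([6000, 100, 2800]);
translate([0, 100, 0]) cube([100, 4300, 2800]);
translate([5900, 100, 0]) cube([100, 4300, 2800]);
translate([4000, 100, 0]) cube([100, 1500, 2800]);
translate([4000, 2600, 0]) cube([100, 1800, 2800]);


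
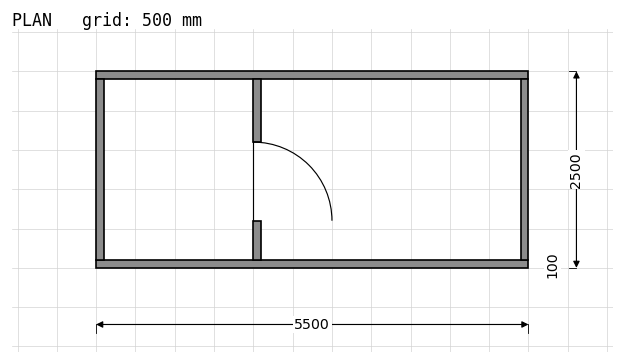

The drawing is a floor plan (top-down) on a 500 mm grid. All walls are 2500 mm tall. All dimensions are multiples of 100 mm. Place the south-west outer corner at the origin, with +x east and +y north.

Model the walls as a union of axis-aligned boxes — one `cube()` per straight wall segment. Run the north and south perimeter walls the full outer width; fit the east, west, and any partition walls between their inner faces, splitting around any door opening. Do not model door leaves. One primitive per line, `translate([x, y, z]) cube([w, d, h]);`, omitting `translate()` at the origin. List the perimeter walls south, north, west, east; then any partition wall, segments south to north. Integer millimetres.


cube([5500, 100, 2500]);
translate([0, 2400, 0]) cube([5500, 100, 2500]);
translate([0, 100, 0]) cube([100, 2300, 2500]);
translate([5400, 100, 0]) cube([100, 2300, 2500]);
translate([2000, 100, 0]) cube([100, 500, 2500]);
translate([2000, 1600, 0]) cube([100, 800, 2500]);
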